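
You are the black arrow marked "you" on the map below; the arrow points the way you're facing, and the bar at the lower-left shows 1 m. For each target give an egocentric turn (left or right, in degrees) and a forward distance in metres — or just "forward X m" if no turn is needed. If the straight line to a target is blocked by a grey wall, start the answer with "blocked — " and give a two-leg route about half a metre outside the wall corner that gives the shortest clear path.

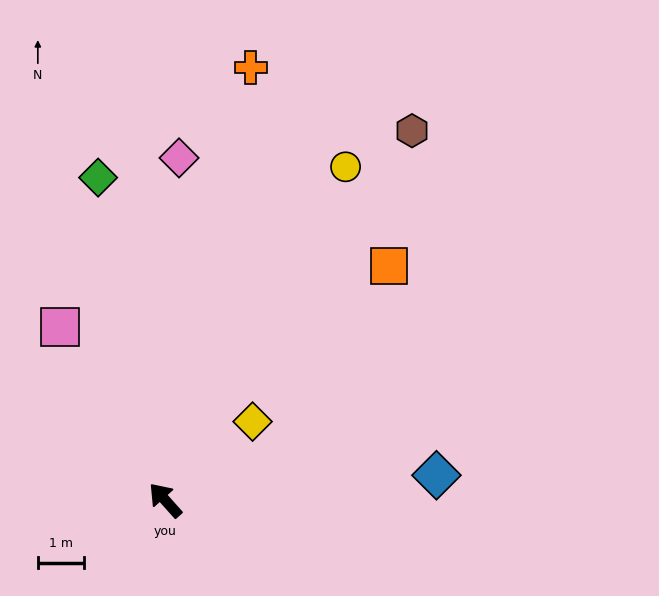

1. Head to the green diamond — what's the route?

turn right 30°, forward 7.1 m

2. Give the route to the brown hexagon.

turn right 76°, forward 9.6 m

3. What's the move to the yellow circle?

turn right 70°, forward 8.2 m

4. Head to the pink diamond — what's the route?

turn right 44°, forward 7.4 m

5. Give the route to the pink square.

turn right 10°, forward 4.4 m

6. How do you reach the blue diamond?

turn right 127°, forward 5.9 m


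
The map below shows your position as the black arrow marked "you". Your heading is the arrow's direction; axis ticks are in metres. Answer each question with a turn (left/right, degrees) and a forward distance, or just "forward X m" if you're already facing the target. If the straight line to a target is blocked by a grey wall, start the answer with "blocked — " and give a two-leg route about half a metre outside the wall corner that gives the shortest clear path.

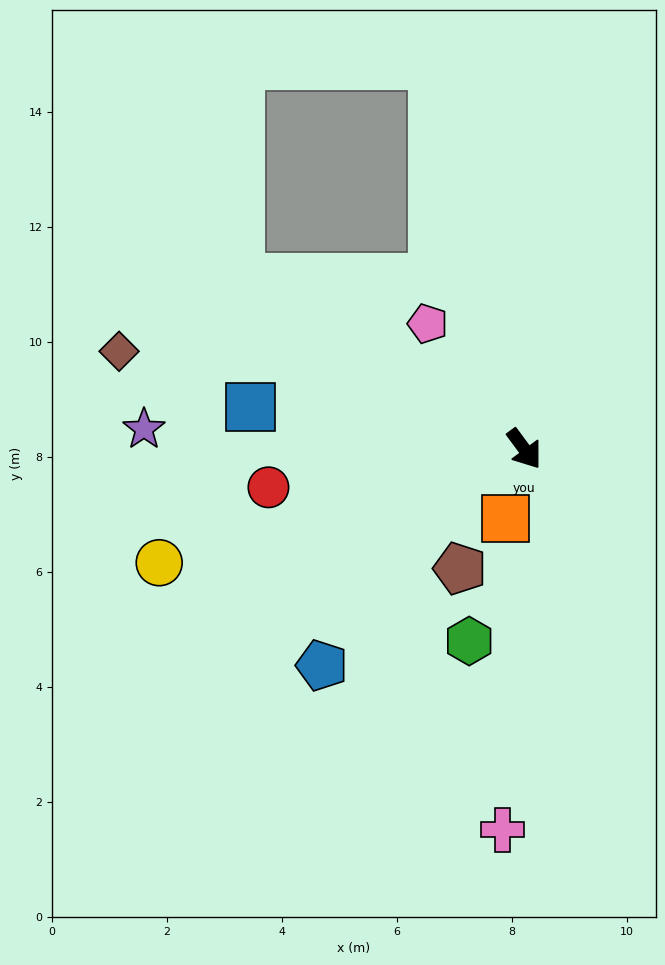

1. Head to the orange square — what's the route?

turn right 51°, forward 1.2 m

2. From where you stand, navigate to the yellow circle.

turn right 109°, forward 6.7 m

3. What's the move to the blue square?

turn right 135°, forward 4.8 m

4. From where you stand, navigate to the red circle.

turn right 118°, forward 4.5 m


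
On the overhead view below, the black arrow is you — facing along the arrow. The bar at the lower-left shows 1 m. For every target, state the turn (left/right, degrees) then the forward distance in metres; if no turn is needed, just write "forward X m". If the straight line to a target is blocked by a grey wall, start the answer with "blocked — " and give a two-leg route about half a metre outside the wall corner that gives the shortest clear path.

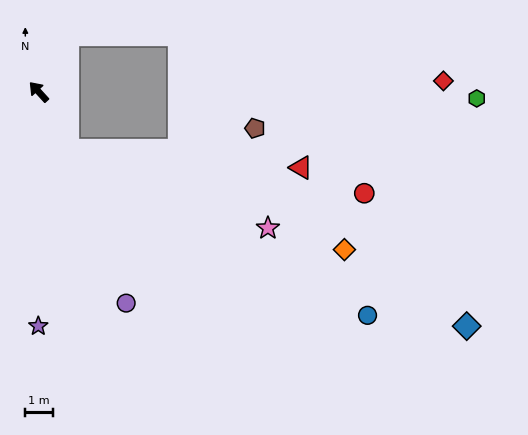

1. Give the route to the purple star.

turn left 137°, forward 8.6 m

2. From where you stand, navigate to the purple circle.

turn left 160°, forward 8.4 m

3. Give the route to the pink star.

blocked — turn left 164°, forward 2.4 m, then turn left 42°, forward 7.9 m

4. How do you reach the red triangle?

blocked — turn left 164°, forward 2.4 m, then turn left 59°, forward 8.6 m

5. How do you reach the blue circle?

blocked — turn left 164°, forward 2.4 m, then turn left 35°, forward 12.6 m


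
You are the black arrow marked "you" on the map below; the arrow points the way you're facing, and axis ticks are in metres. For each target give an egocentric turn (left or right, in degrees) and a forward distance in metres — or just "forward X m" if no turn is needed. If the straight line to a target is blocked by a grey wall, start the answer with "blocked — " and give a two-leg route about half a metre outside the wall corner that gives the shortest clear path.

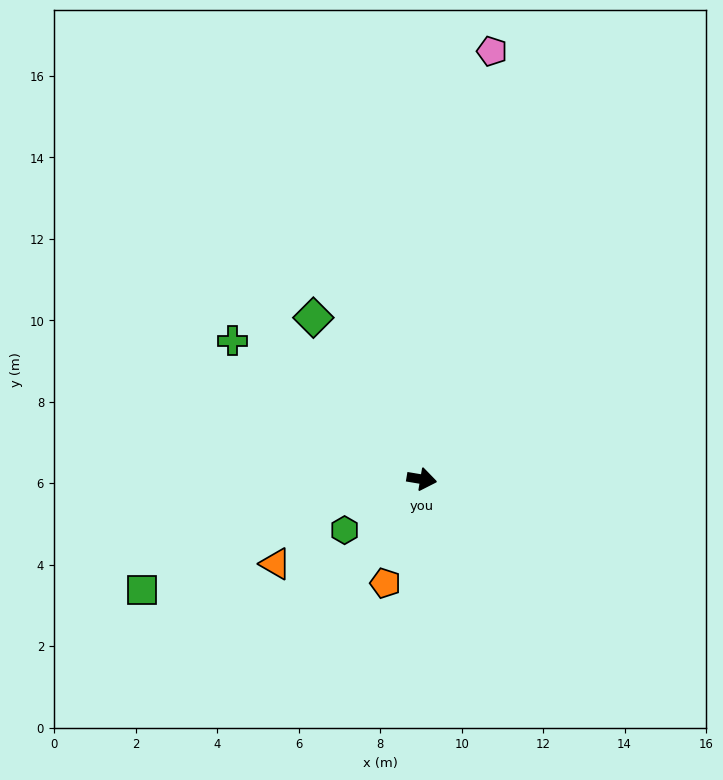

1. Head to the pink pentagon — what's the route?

turn left 90°, forward 10.6 m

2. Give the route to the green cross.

turn left 153°, forward 5.8 m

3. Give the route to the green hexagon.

turn right 137°, forward 2.3 m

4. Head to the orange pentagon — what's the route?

turn right 100°, forward 2.7 m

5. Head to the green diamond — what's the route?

turn left 133°, forward 4.8 m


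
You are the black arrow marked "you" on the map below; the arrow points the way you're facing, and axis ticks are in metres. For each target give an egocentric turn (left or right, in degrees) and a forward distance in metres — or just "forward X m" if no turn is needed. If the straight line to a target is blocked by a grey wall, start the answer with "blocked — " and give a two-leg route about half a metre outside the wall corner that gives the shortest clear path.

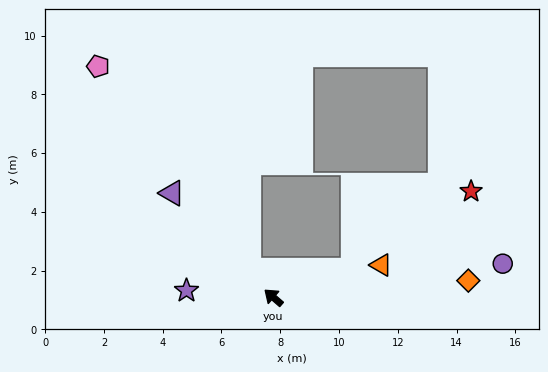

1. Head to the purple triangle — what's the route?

turn right 5°, forward 4.9 m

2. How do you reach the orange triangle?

turn right 122°, forward 3.8 m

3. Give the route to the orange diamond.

turn right 134°, forward 6.7 m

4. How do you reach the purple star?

turn left 36°, forward 3.0 m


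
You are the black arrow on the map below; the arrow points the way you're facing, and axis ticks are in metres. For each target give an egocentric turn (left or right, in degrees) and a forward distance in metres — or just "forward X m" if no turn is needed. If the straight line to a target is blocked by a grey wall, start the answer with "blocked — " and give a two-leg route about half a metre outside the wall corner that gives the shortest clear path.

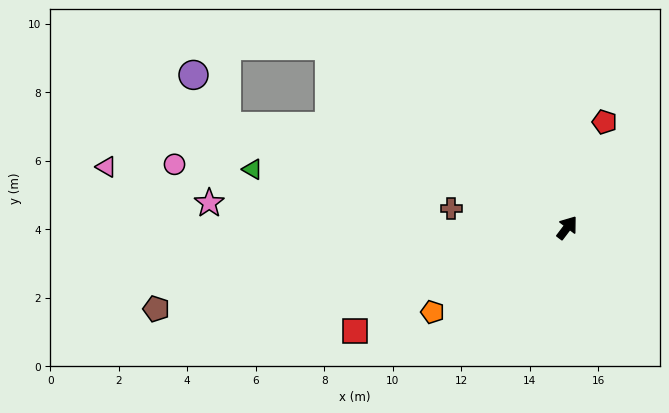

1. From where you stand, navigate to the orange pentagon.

turn left 159°, forward 4.6 m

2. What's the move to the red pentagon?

turn left 18°, forward 3.3 m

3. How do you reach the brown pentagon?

turn left 138°, forward 12.2 m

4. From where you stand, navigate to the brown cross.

turn left 118°, forward 3.4 m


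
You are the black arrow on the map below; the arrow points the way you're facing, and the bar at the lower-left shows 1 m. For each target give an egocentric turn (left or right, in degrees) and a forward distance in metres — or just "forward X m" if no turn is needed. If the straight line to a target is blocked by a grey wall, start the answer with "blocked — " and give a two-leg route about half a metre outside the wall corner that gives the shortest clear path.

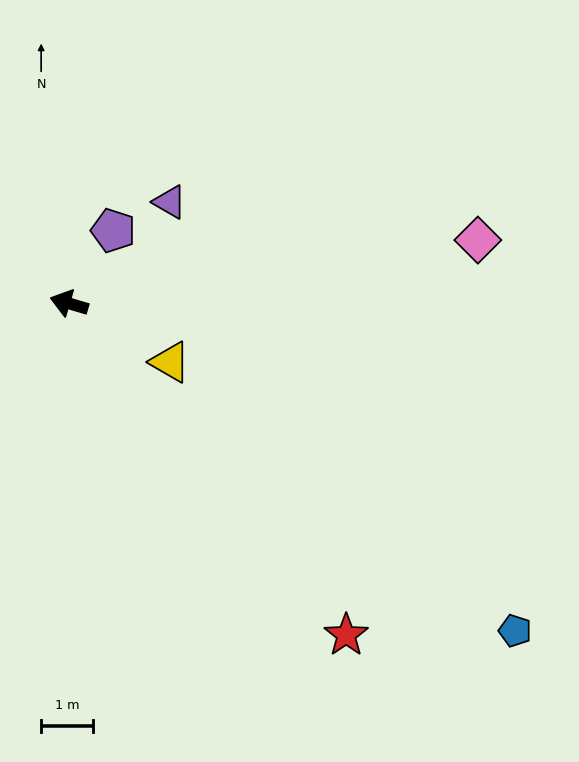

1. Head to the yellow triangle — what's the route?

turn left 166°, forward 2.3 m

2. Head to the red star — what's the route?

turn left 146°, forward 8.4 m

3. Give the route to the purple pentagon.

turn right 105°, forward 1.7 m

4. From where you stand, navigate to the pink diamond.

turn right 155°, forward 8.0 m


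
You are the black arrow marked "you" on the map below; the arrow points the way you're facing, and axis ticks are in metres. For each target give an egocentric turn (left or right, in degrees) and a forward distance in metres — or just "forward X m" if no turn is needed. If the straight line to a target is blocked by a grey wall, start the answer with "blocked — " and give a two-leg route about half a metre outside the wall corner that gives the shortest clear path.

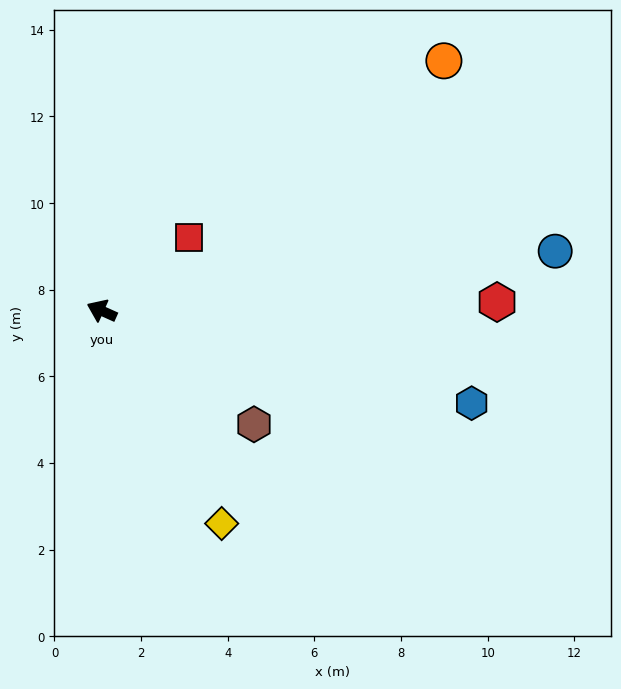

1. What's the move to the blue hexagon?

turn right 170°, forward 8.8 m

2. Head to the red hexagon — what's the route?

turn right 155°, forward 9.1 m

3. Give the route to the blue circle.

turn right 148°, forward 10.6 m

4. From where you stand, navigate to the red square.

turn right 116°, forward 2.6 m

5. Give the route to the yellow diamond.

turn left 144°, forward 5.6 m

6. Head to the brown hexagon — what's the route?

turn left 167°, forward 4.4 m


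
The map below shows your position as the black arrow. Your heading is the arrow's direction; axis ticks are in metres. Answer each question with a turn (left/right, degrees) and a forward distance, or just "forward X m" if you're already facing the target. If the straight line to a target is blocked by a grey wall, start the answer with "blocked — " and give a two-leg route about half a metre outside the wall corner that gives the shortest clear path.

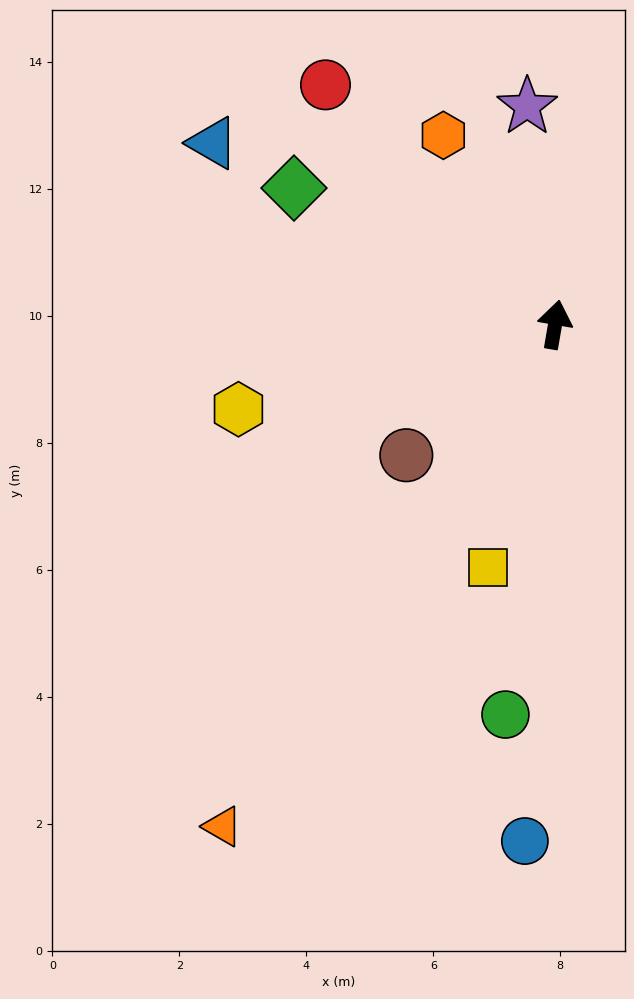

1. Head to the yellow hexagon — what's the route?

turn left 115°, forward 5.2 m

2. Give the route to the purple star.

turn left 17°, forward 3.5 m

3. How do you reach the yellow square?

turn left 174°, forward 4.0 m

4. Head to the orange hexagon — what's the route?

turn left 40°, forward 3.5 m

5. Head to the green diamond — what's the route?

turn left 72°, forward 4.6 m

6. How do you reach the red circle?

turn left 53°, forward 5.2 m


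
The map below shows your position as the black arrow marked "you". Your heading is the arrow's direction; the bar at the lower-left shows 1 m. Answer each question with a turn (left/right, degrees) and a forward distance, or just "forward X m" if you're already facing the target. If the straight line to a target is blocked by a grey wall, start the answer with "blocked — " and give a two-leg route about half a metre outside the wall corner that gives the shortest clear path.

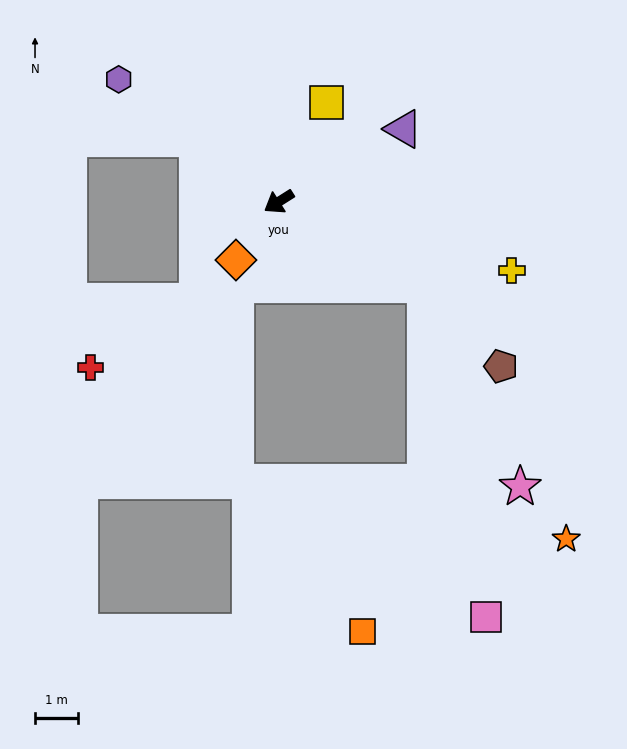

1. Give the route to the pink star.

blocked — turn left 118°, forward 4.0 m, then turn right 35°, forward 5.2 m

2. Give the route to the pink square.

blocked — turn left 118°, forward 4.0 m, then turn right 50°, forward 7.9 m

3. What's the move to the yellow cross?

turn left 131°, forward 5.7 m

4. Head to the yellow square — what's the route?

turn right 148°, forward 2.6 m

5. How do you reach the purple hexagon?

turn right 70°, forward 4.7 m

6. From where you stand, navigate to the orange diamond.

turn left 21°, forward 1.7 m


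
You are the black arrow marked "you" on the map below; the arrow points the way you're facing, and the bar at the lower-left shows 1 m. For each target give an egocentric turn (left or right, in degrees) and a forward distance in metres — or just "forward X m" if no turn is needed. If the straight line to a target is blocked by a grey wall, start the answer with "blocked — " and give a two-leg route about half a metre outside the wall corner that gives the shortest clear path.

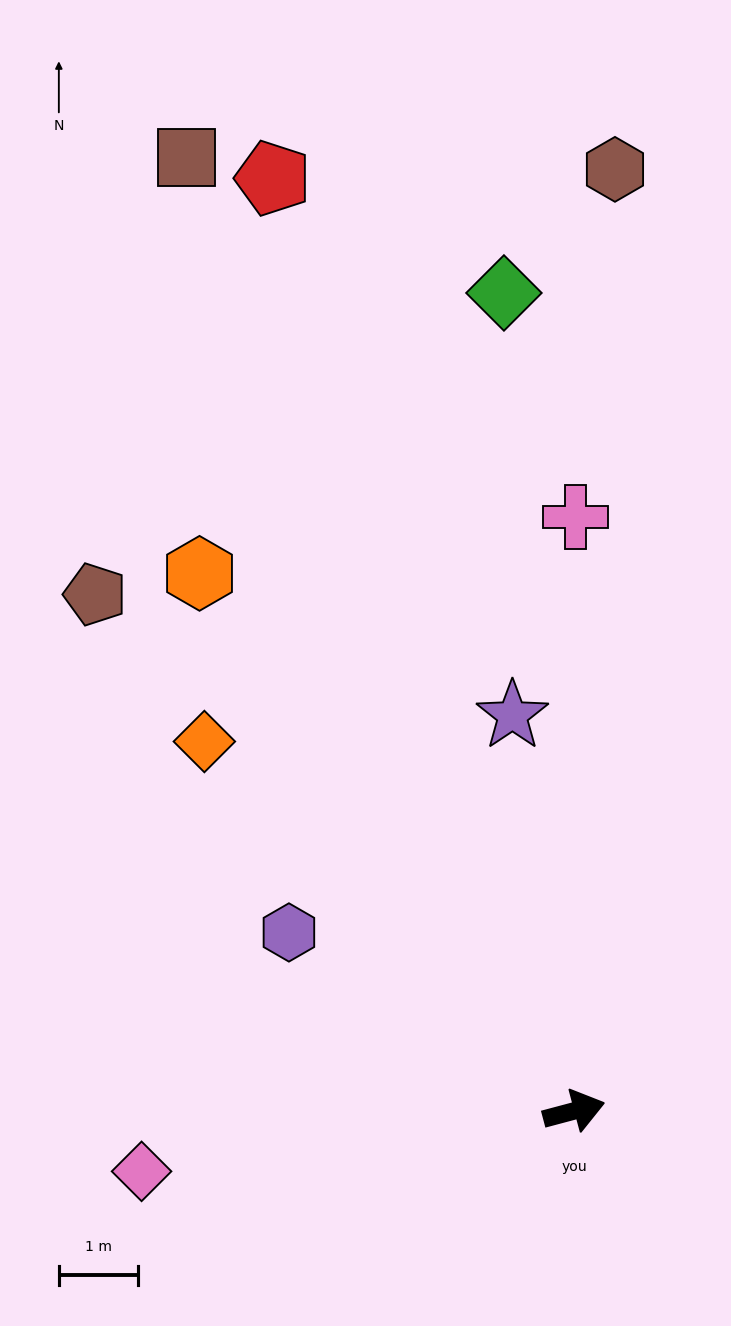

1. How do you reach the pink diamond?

turn left 173°, forward 5.5 m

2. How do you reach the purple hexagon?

turn left 133°, forward 4.2 m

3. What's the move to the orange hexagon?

turn left 110°, forward 8.3 m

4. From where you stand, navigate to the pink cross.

turn left 75°, forward 7.5 m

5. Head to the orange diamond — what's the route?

turn left 120°, forward 6.6 m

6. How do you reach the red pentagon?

turn left 93°, forward 12.3 m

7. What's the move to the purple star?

turn left 84°, forward 5.0 m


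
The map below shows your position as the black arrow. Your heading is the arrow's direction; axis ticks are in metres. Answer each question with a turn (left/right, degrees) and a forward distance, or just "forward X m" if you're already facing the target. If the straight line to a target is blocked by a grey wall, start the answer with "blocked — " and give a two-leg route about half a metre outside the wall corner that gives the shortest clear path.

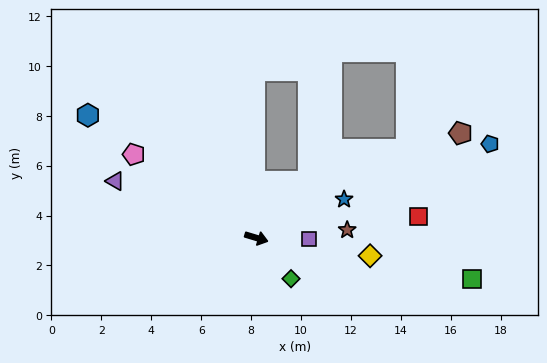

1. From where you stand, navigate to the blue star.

turn left 40°, forward 3.8 m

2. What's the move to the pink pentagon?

turn left 162°, forward 5.9 m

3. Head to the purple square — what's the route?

turn left 16°, forward 2.1 m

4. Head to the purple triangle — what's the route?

turn left 175°, forward 6.1 m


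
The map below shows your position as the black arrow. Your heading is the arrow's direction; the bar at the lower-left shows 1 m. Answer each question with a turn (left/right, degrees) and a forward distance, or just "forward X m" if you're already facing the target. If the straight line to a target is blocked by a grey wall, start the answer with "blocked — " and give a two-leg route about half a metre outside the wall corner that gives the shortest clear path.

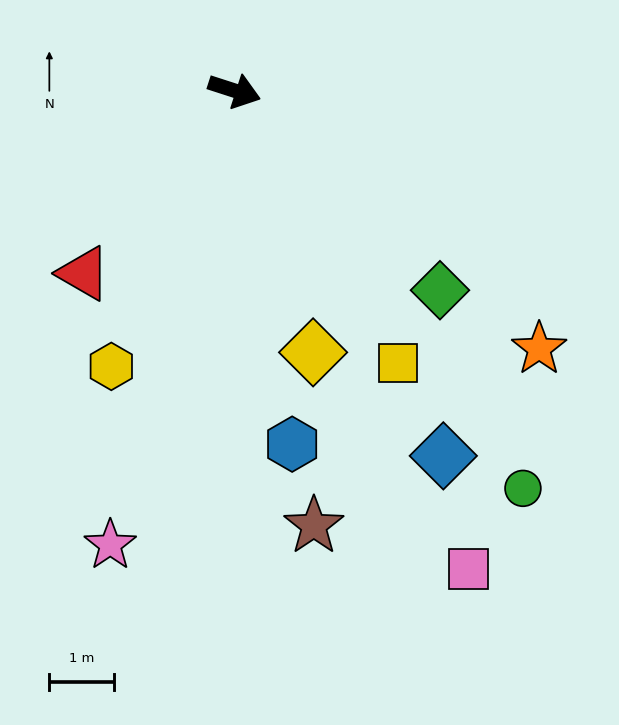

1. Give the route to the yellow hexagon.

turn right 96°, forward 4.7 m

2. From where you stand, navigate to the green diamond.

turn right 26°, forward 4.4 m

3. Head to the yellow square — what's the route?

turn right 41°, forward 4.9 m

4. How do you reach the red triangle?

turn right 112°, forward 3.7 m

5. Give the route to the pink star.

turn right 87°, forward 7.3 m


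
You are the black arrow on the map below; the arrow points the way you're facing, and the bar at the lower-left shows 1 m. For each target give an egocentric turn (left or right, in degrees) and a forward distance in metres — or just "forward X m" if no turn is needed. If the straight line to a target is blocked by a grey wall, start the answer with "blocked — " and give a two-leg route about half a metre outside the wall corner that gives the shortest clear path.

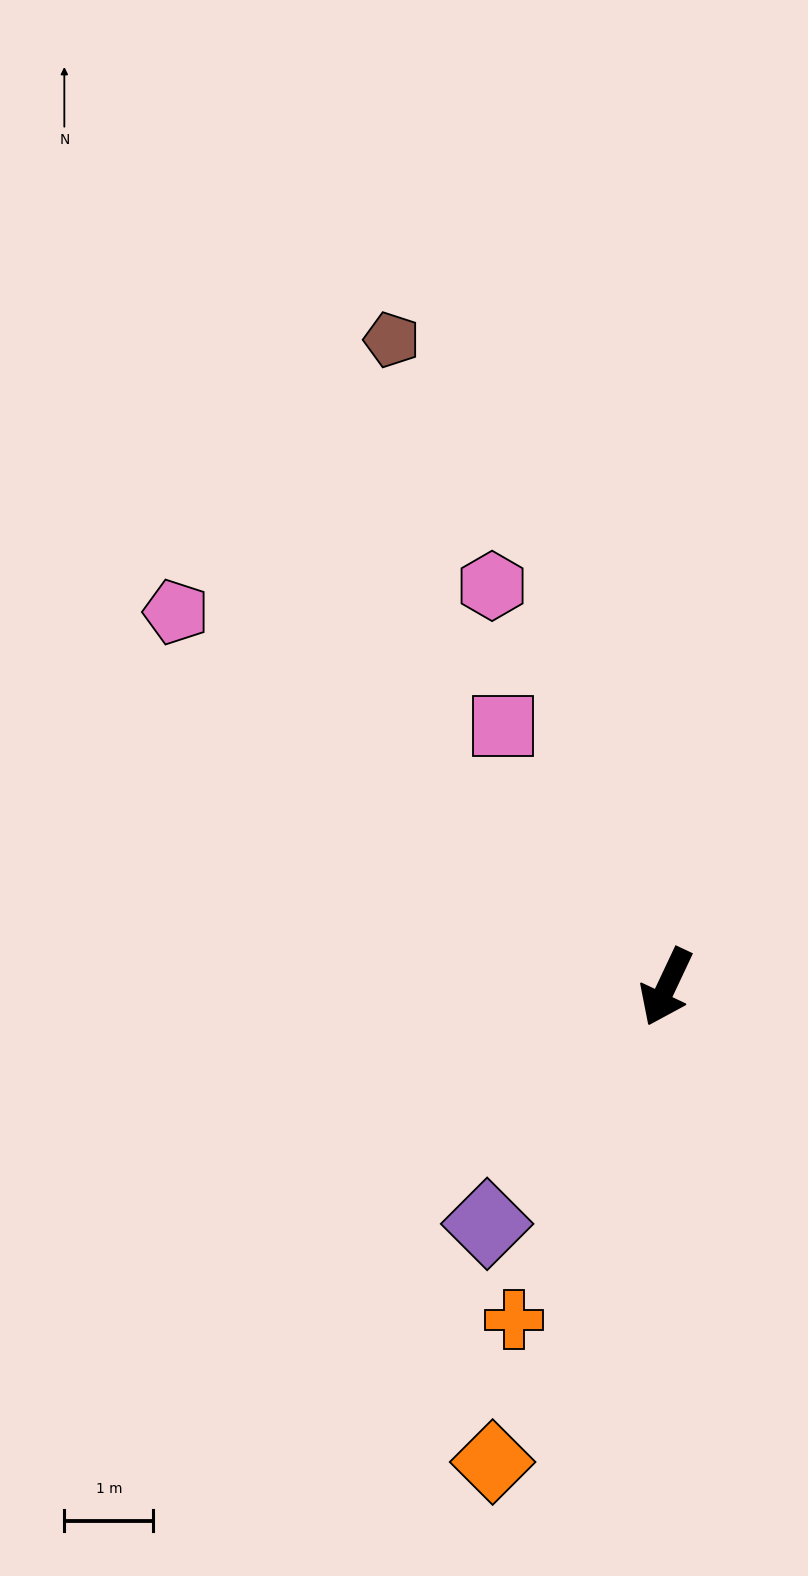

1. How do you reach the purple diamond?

turn right 12°, forward 3.3 m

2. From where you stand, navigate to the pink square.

turn right 123°, forward 3.5 m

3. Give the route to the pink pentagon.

turn right 102°, forward 6.9 m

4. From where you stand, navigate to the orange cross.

forward 4.1 m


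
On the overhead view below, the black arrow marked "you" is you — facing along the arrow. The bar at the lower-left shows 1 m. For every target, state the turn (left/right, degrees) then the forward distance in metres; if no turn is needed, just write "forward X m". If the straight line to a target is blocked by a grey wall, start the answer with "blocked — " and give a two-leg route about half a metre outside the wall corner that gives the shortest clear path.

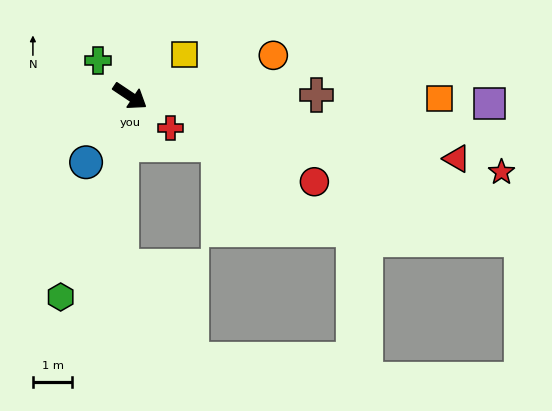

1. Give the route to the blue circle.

turn right 90°, forward 2.0 m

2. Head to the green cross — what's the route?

turn left 166°, forward 1.2 m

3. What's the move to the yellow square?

turn left 71°, forward 1.7 m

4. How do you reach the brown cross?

turn left 34°, forward 4.7 m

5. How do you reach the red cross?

turn right 4°, forward 1.3 m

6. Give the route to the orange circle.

turn left 50°, forward 3.8 m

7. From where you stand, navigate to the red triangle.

turn left 23°, forward 8.4 m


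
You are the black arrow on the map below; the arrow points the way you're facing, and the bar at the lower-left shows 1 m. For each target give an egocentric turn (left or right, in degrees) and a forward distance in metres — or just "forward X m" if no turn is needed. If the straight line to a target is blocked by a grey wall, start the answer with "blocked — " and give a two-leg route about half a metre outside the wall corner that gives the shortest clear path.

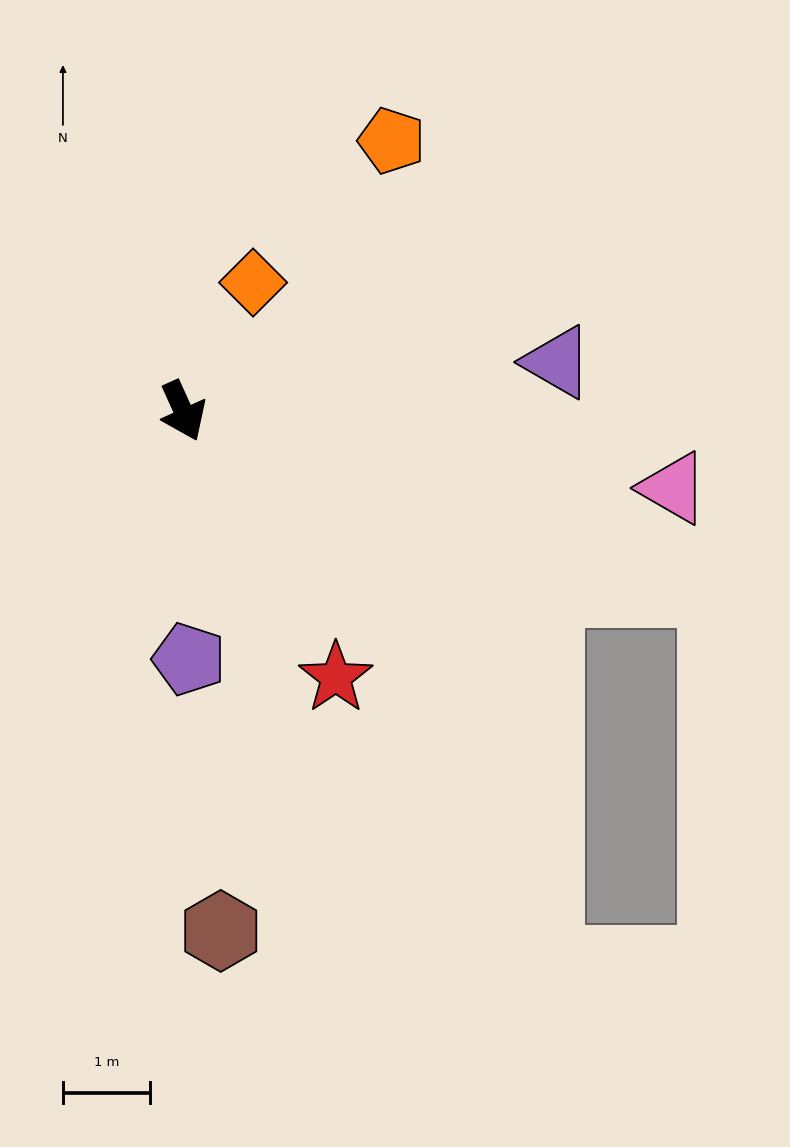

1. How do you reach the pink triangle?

turn left 57°, forward 5.7 m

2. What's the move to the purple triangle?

turn left 73°, forward 4.3 m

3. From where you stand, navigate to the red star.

turn left 5°, forward 3.5 m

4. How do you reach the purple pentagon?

turn right 23°, forward 2.8 m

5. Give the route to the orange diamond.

turn left 127°, forward 1.7 m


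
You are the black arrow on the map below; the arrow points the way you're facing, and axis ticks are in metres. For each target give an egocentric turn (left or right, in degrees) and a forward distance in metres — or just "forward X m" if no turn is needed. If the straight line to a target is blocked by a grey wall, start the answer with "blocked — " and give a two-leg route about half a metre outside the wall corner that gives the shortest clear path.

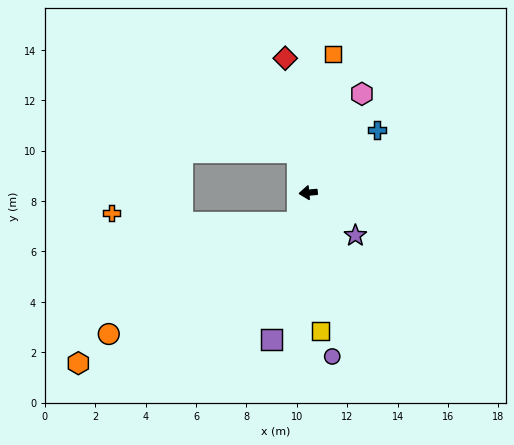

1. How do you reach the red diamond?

turn right 86°, forward 5.4 m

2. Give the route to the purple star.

turn left 133°, forward 2.5 m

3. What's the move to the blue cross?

turn right 143°, forward 3.7 m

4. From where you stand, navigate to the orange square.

turn right 105°, forward 5.6 m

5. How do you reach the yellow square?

turn left 90°, forward 5.5 m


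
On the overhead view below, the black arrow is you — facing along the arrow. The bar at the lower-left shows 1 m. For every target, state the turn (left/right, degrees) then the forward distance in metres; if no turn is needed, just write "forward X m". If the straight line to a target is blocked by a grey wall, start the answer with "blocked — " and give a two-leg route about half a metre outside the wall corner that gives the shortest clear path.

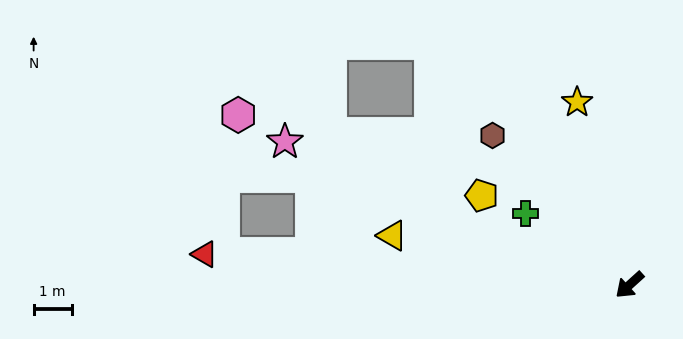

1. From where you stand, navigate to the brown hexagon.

turn right 90°, forward 5.4 m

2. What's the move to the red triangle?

turn right 46°, forward 11.2 m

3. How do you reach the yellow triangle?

turn right 54°, forward 6.4 m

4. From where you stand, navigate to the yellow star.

turn right 116°, forward 5.0 m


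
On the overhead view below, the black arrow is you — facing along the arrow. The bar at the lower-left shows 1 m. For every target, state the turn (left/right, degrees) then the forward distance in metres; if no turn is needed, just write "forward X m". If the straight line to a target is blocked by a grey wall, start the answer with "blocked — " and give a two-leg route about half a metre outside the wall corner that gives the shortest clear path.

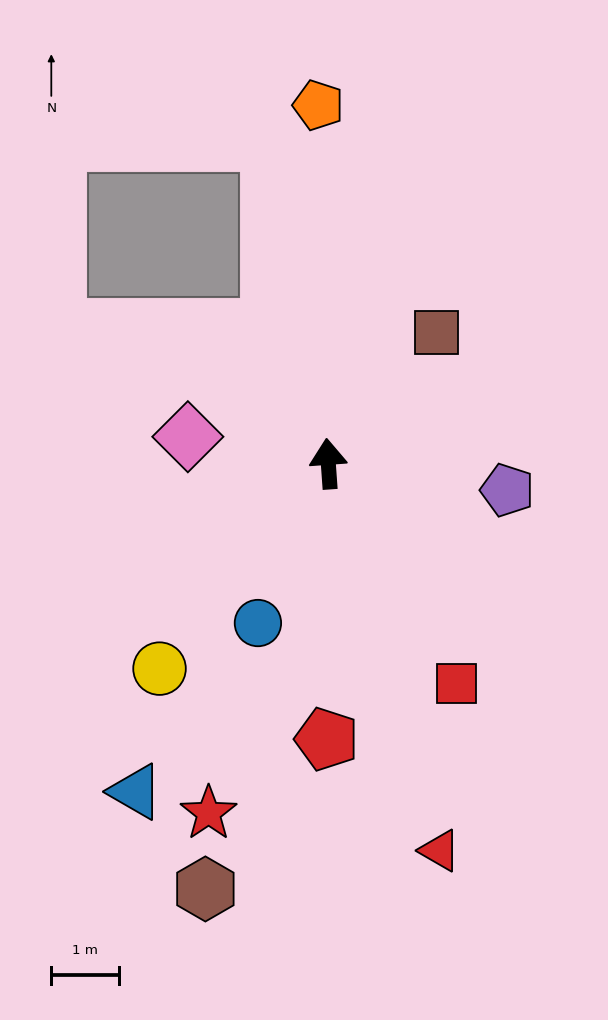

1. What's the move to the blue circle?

turn left 152°, forward 2.6 m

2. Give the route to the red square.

turn right 154°, forward 3.8 m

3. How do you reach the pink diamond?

turn left 75°, forward 2.1 m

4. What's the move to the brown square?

turn right 44°, forward 2.5 m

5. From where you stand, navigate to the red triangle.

turn right 168°, forward 6.0 m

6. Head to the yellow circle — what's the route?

turn left 136°, forward 3.9 m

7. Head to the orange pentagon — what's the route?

turn right 2°, forward 5.3 m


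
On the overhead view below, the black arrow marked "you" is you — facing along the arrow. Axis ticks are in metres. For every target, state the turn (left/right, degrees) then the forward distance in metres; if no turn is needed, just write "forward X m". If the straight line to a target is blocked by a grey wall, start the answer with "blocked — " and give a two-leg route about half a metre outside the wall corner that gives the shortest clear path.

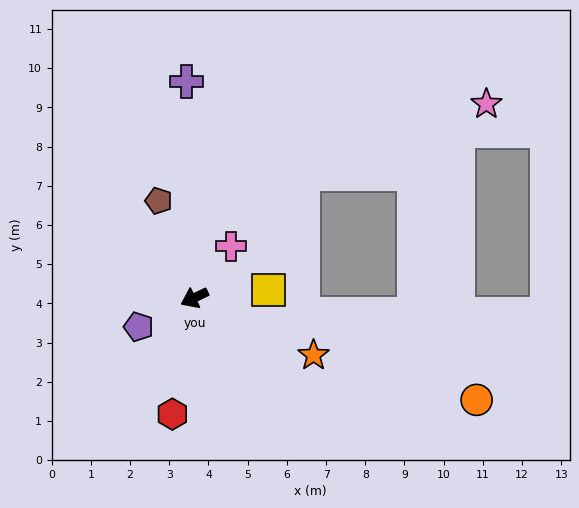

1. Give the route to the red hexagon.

turn left 54°, forward 3.0 m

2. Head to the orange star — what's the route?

turn left 129°, forward 3.4 m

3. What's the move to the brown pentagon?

turn right 95°, forward 2.6 m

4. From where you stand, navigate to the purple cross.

turn right 114°, forward 5.5 m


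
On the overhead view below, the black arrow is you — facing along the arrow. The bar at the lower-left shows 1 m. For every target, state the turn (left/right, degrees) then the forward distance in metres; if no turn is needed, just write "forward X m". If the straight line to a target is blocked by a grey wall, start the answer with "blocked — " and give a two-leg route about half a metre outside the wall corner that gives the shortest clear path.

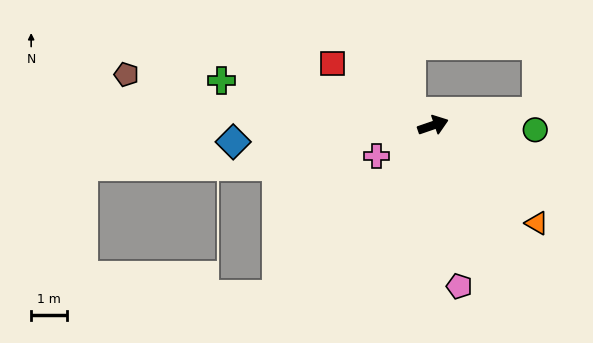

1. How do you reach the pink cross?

turn right 171°, forward 1.8 m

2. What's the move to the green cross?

turn left 149°, forward 6.1 m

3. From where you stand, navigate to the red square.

turn left 129°, forward 3.3 m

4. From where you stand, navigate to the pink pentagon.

turn right 100°, forward 4.6 m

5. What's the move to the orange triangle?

turn right 62°, forward 4.0 m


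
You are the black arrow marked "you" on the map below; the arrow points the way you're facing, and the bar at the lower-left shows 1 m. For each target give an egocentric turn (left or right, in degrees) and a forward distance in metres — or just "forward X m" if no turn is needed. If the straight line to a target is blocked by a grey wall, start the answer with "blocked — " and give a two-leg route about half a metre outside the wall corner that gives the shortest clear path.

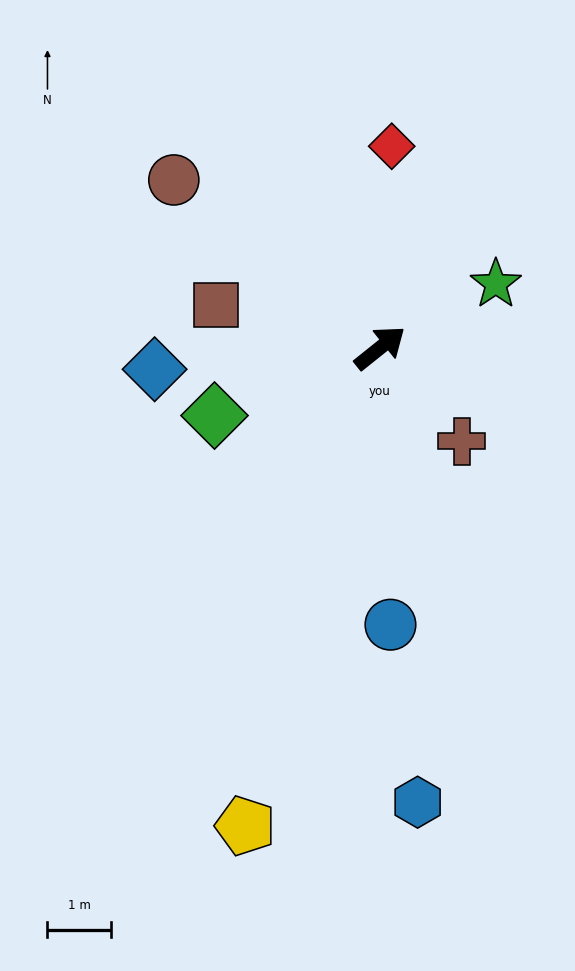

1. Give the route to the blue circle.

turn right 127°, forward 4.4 m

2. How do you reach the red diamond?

turn left 48°, forward 3.2 m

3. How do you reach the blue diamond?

turn left 147°, forward 3.6 m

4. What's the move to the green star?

turn right 10°, forward 2.1 m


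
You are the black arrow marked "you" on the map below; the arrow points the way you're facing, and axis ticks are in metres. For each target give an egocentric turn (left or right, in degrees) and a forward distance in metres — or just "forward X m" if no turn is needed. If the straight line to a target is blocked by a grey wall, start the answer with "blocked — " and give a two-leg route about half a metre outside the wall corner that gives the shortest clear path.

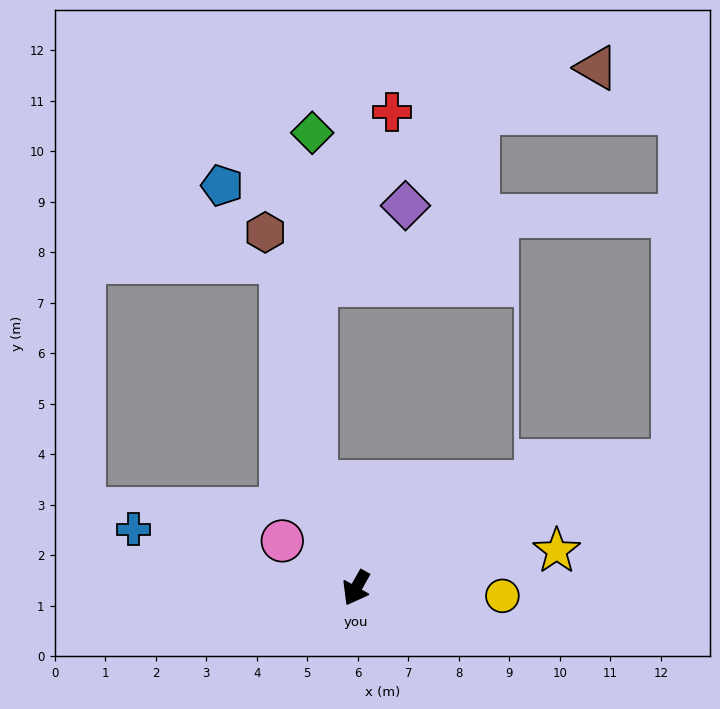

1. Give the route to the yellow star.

turn left 130°, forward 4.0 m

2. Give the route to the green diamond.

blocked — turn right 130°, forward 2.3 m, then turn right 20°, forward 6.9 m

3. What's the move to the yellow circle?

turn left 116°, forward 2.9 m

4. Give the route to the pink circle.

turn right 93°, forward 1.7 m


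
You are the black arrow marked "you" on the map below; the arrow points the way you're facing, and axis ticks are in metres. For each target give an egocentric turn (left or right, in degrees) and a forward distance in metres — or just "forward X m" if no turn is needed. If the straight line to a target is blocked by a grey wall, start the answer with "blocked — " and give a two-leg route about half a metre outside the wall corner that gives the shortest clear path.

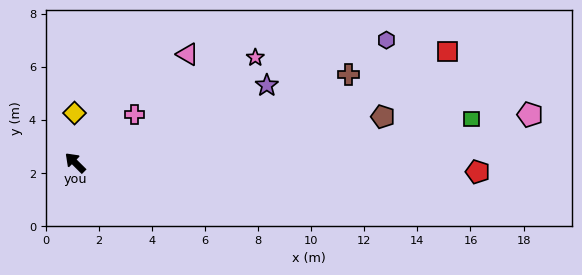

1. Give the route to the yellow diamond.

turn right 45°, forward 1.9 m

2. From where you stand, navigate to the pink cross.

turn right 96°, forward 2.9 m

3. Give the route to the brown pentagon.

turn right 127°, forward 11.7 m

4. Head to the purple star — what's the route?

turn right 113°, forward 7.8 m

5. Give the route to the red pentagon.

turn right 137°, forward 15.2 m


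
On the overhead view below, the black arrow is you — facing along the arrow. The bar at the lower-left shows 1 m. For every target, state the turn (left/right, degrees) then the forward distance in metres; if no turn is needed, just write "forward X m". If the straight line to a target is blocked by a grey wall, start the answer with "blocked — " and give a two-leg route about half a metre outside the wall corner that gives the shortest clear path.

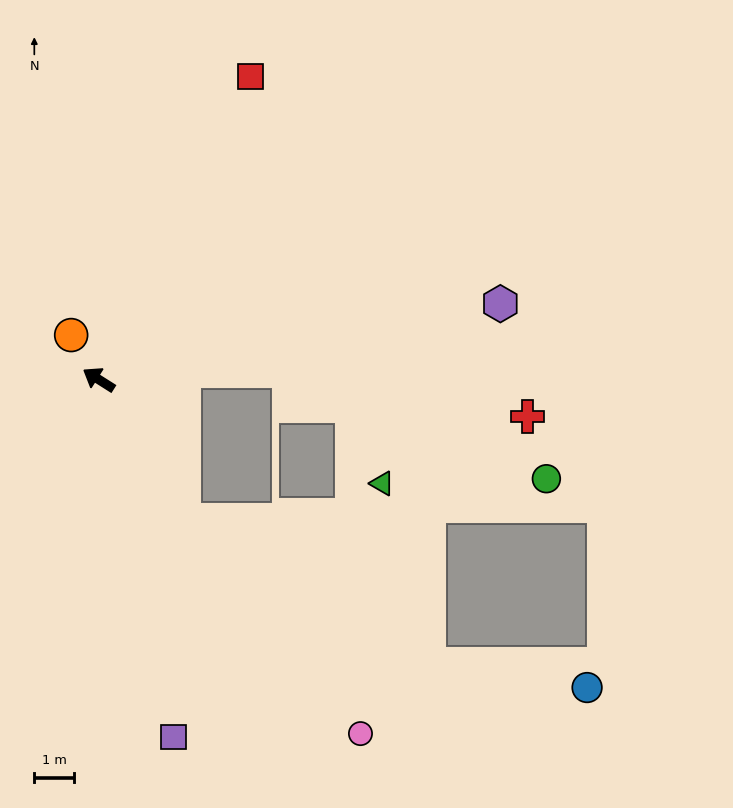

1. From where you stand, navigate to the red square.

turn right 84°, forward 8.5 m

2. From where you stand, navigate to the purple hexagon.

turn right 137°, forward 10.2 m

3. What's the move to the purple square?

turn left 134°, forward 9.1 m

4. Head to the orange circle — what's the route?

turn right 26°, forward 1.3 m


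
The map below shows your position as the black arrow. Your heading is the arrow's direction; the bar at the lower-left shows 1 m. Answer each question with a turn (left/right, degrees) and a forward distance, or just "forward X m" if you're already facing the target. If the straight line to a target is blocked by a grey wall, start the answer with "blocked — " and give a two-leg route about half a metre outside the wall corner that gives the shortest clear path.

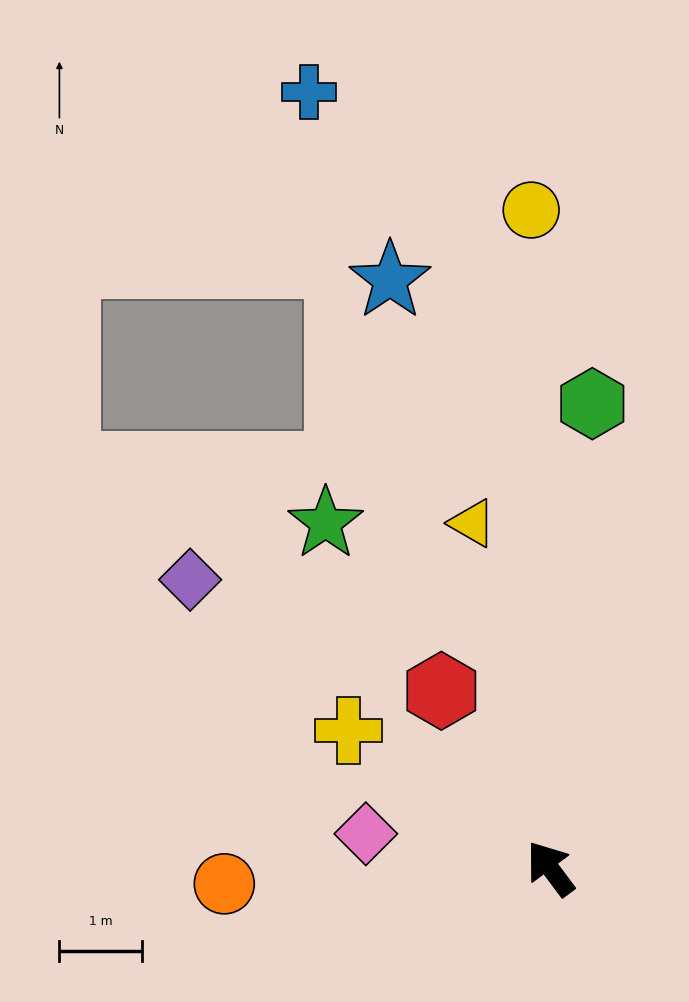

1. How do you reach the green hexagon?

turn right 42°, forward 5.6 m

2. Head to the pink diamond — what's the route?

turn left 43°, forward 2.3 m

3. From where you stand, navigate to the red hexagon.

turn right 5°, forward 2.5 m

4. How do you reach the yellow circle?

turn right 35°, forward 8.0 m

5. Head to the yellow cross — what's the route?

turn left 19°, forward 3.0 m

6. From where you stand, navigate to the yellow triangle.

turn right 24°, forward 4.3 m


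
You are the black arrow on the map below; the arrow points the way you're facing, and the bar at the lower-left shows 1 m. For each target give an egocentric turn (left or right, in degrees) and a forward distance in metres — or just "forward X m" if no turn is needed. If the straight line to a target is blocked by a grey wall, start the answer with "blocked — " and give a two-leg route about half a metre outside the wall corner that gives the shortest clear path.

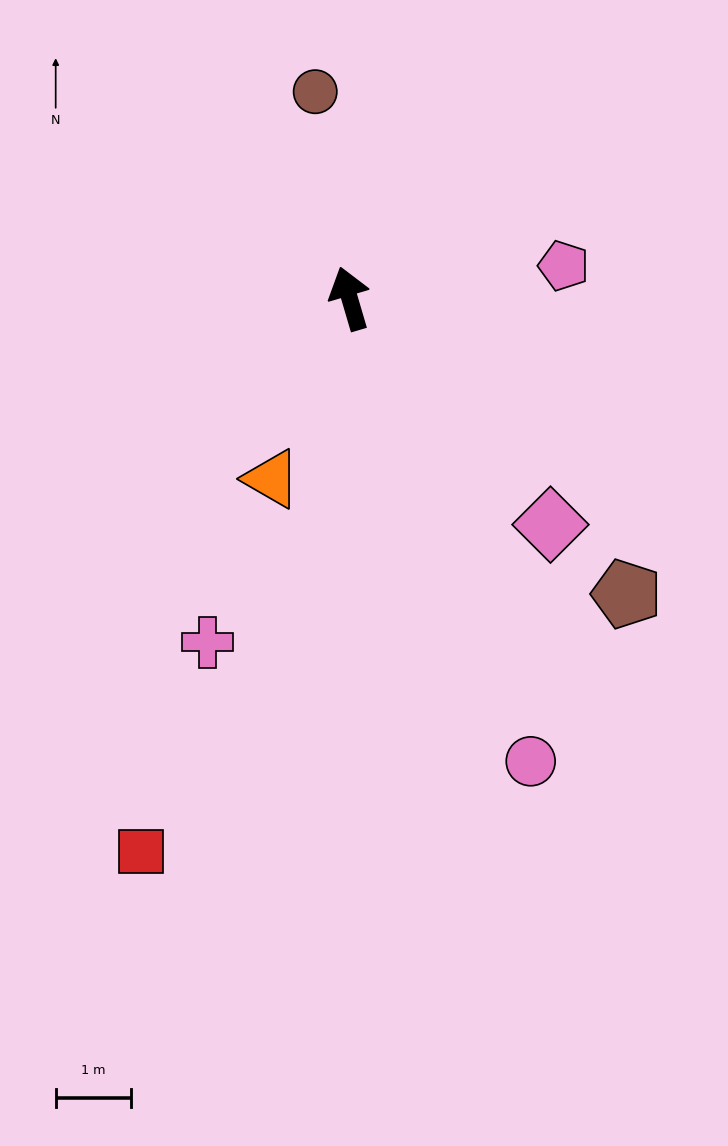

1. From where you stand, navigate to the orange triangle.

turn left 140°, forward 2.6 m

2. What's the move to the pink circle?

turn right 175°, forward 6.6 m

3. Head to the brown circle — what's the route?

turn right 7°, forward 2.8 m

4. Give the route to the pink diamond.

turn right 155°, forward 4.0 m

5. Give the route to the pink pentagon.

turn right 98°, forward 2.9 m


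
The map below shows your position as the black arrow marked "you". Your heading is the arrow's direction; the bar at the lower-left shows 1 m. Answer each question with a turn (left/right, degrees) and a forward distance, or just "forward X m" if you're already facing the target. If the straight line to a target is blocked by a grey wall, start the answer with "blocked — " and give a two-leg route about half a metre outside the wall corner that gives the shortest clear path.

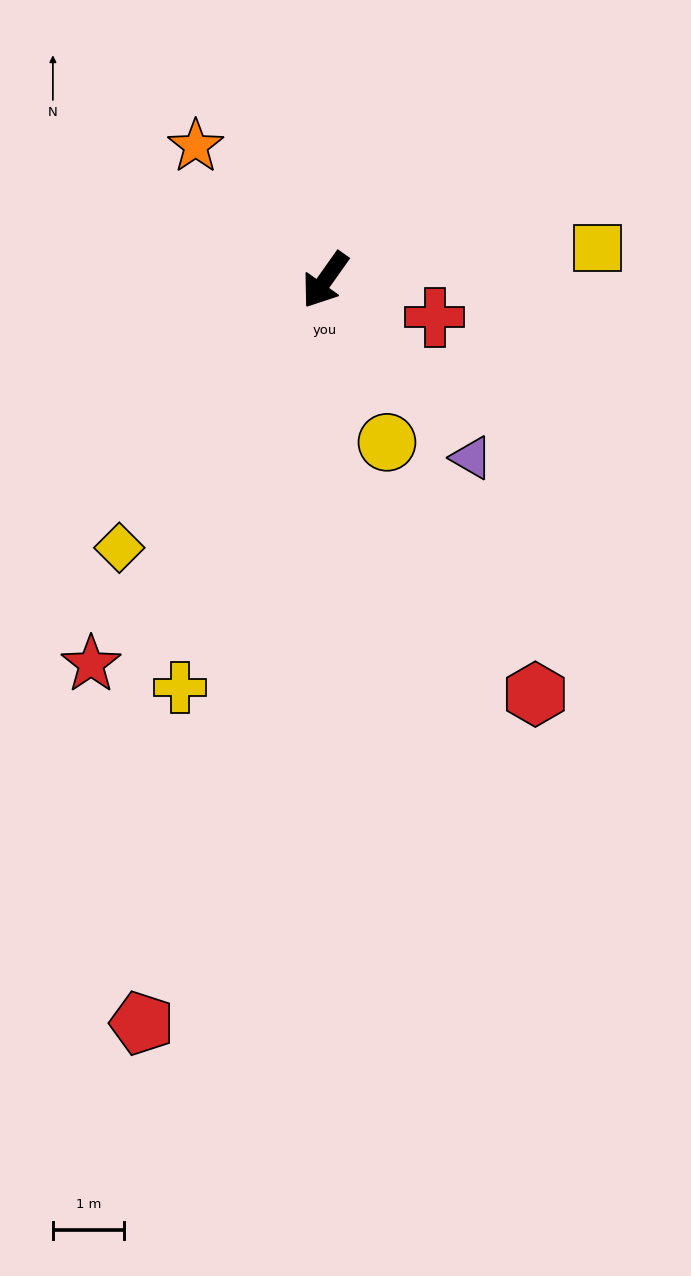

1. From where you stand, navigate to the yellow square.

turn left 132°, forward 3.9 m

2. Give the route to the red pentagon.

turn left 21°, forward 10.8 m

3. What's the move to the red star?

turn left 4°, forward 6.4 m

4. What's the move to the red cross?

turn left 107°, forward 1.6 m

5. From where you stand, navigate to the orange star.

turn right 101°, forward 2.6 m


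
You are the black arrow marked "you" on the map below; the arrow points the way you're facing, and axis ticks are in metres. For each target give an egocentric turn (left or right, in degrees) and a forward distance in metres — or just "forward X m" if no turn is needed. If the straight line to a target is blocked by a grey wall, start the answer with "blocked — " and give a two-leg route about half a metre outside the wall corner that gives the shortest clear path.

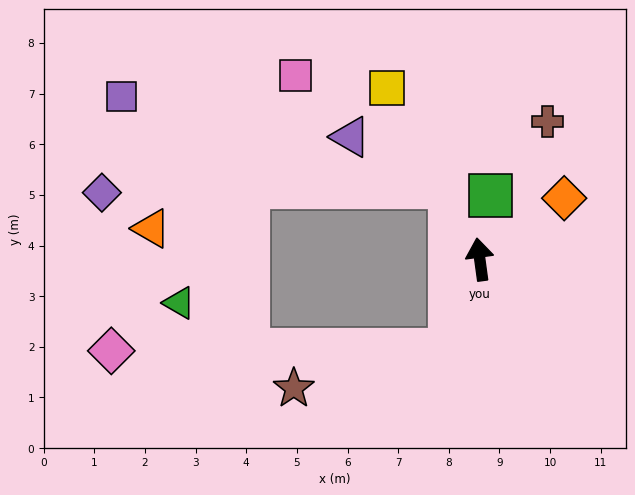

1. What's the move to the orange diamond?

turn right 62°, forward 2.1 m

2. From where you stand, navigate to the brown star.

blocked — turn left 154°, forward 1.9 m, then turn right 58°, forward 3.2 m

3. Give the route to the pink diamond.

blocked — turn left 154°, forward 1.9 m, then turn right 72°, forward 6.7 m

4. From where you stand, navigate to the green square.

turn right 17°, forward 1.3 m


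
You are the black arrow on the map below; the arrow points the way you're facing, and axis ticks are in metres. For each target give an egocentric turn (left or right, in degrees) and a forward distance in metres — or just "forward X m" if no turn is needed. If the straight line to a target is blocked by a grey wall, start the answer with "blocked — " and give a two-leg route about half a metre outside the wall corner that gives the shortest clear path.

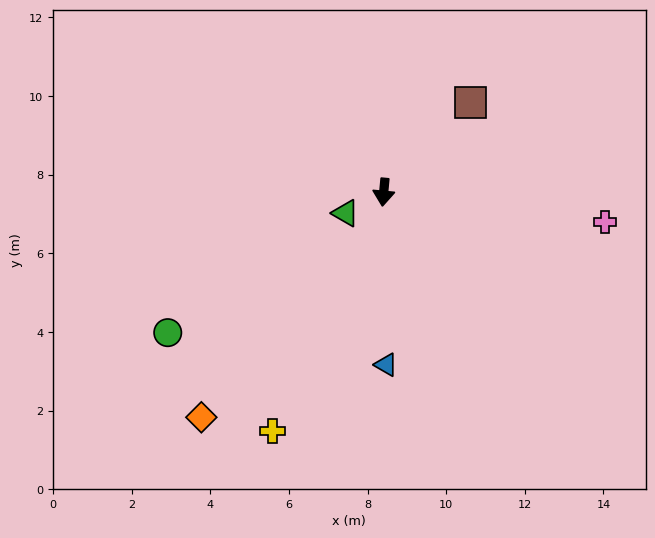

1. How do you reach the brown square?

turn left 141°, forward 3.2 m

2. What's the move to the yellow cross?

turn right 20°, forward 6.7 m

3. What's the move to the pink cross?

turn left 88°, forward 5.7 m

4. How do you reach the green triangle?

turn right 56°, forward 1.1 m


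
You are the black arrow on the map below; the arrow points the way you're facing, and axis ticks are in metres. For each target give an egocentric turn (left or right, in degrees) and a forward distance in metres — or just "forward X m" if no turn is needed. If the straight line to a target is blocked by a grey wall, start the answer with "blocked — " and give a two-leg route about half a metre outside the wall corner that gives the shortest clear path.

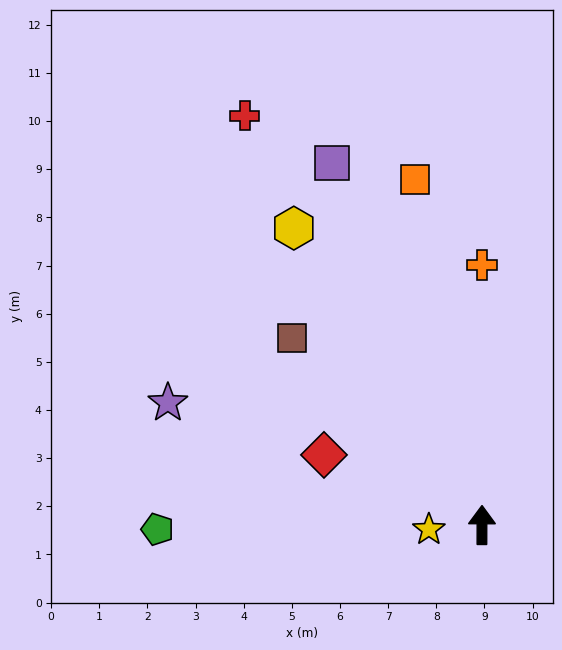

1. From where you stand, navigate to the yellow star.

turn left 95°, forward 1.1 m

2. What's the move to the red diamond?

turn left 66°, forward 3.6 m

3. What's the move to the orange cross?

forward 5.4 m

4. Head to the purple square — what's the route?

turn left 23°, forward 8.1 m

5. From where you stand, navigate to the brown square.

turn left 46°, forward 5.5 m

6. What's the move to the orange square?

turn left 11°, forward 7.3 m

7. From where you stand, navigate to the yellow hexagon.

turn left 33°, forward 7.3 m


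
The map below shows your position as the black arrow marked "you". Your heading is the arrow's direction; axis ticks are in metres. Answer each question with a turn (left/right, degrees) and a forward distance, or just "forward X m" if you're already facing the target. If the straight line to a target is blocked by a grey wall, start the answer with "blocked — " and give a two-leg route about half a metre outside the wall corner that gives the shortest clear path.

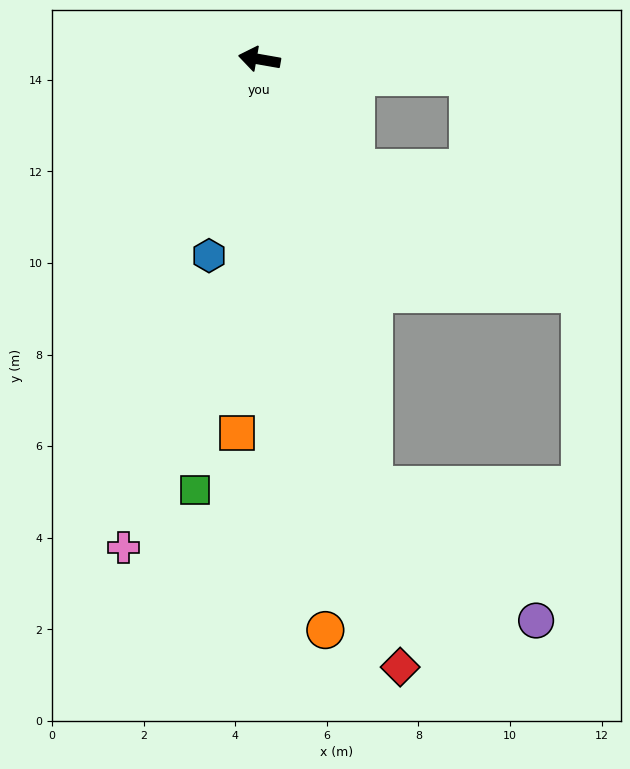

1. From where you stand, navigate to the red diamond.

turn left 113°, forward 13.6 m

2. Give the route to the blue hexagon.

turn left 86°, forward 4.4 m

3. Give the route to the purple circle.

blocked — turn left 115°, forward 9.6 m, then turn left 35°, forward 4.6 m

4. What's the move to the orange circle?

turn left 107°, forward 12.5 m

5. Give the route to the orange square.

turn left 97°, forward 8.2 m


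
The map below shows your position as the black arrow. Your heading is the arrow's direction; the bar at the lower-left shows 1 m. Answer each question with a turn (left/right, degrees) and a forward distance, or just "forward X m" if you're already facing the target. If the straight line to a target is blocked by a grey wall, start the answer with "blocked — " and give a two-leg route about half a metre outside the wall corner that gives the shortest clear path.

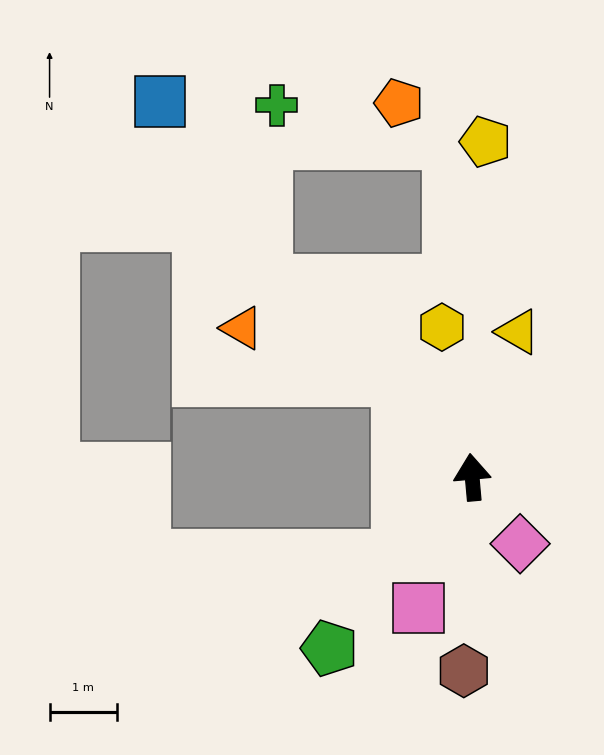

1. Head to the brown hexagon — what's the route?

turn left 172°, forward 2.9 m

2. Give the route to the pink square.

turn left 153°, forward 2.1 m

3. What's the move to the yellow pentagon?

turn right 7°, forward 5.0 m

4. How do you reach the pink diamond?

turn right 149°, forward 1.2 m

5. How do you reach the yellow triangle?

turn right 23°, forward 2.3 m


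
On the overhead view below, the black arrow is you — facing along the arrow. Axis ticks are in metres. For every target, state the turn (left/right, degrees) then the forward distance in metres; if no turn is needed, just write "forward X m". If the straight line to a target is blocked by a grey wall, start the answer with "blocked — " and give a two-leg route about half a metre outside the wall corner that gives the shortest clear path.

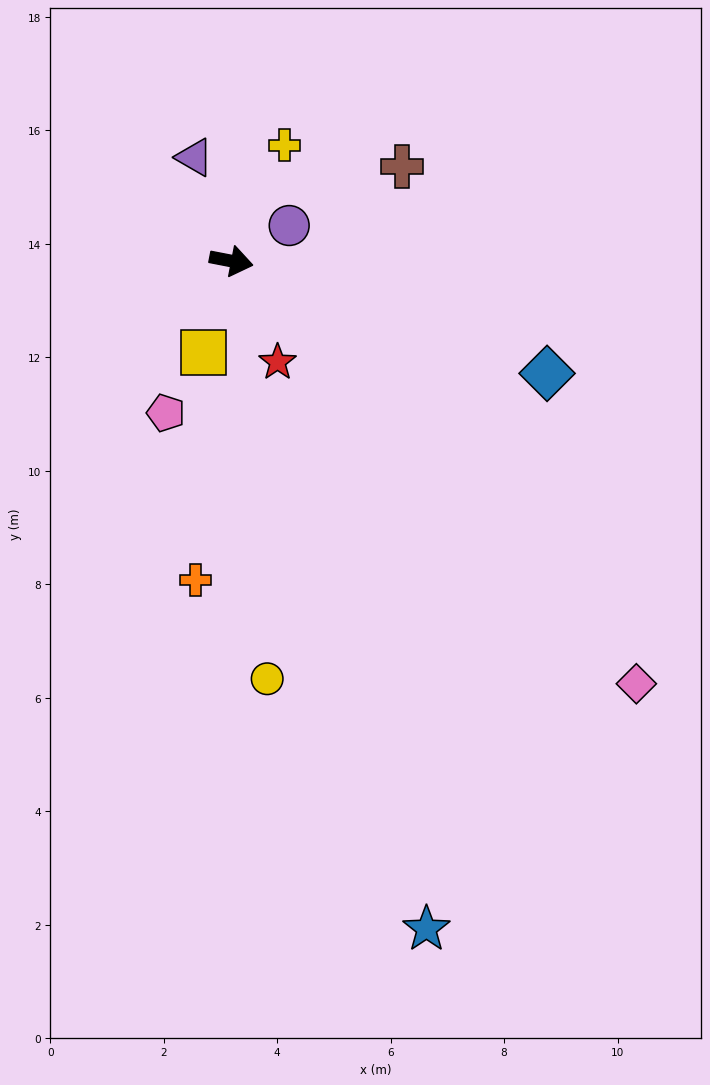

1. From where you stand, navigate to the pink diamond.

turn right 35°, forward 10.3 m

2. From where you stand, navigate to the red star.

turn right 54°, forward 2.0 m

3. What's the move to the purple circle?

turn left 42°, forward 1.2 m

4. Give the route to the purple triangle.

turn left 121°, forward 1.9 m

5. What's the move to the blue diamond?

turn right 9°, forward 5.9 m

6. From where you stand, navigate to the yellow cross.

turn left 76°, forward 2.2 m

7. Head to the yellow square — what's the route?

turn right 96°, forward 1.7 m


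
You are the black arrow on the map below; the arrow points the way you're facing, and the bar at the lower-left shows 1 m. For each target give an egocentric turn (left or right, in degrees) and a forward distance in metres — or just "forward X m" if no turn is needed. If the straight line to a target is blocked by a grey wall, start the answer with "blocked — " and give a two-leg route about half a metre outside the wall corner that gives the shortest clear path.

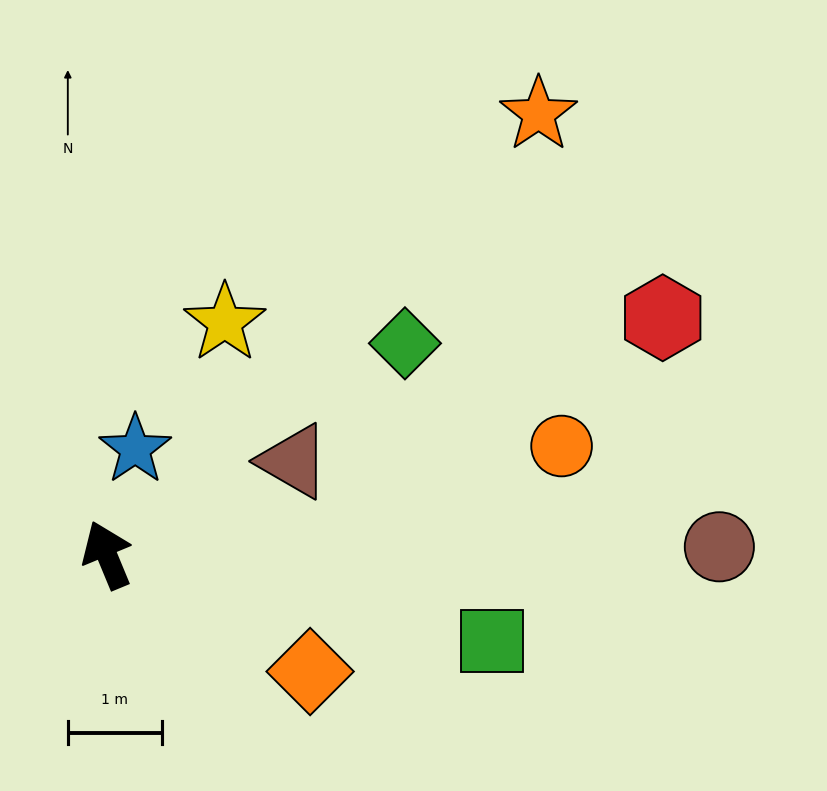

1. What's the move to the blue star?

turn right 38°, forward 1.2 m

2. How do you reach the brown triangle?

turn right 86°, forward 2.2 m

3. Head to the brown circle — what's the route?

turn right 112°, forward 6.5 m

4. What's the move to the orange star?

turn right 67°, forward 6.5 m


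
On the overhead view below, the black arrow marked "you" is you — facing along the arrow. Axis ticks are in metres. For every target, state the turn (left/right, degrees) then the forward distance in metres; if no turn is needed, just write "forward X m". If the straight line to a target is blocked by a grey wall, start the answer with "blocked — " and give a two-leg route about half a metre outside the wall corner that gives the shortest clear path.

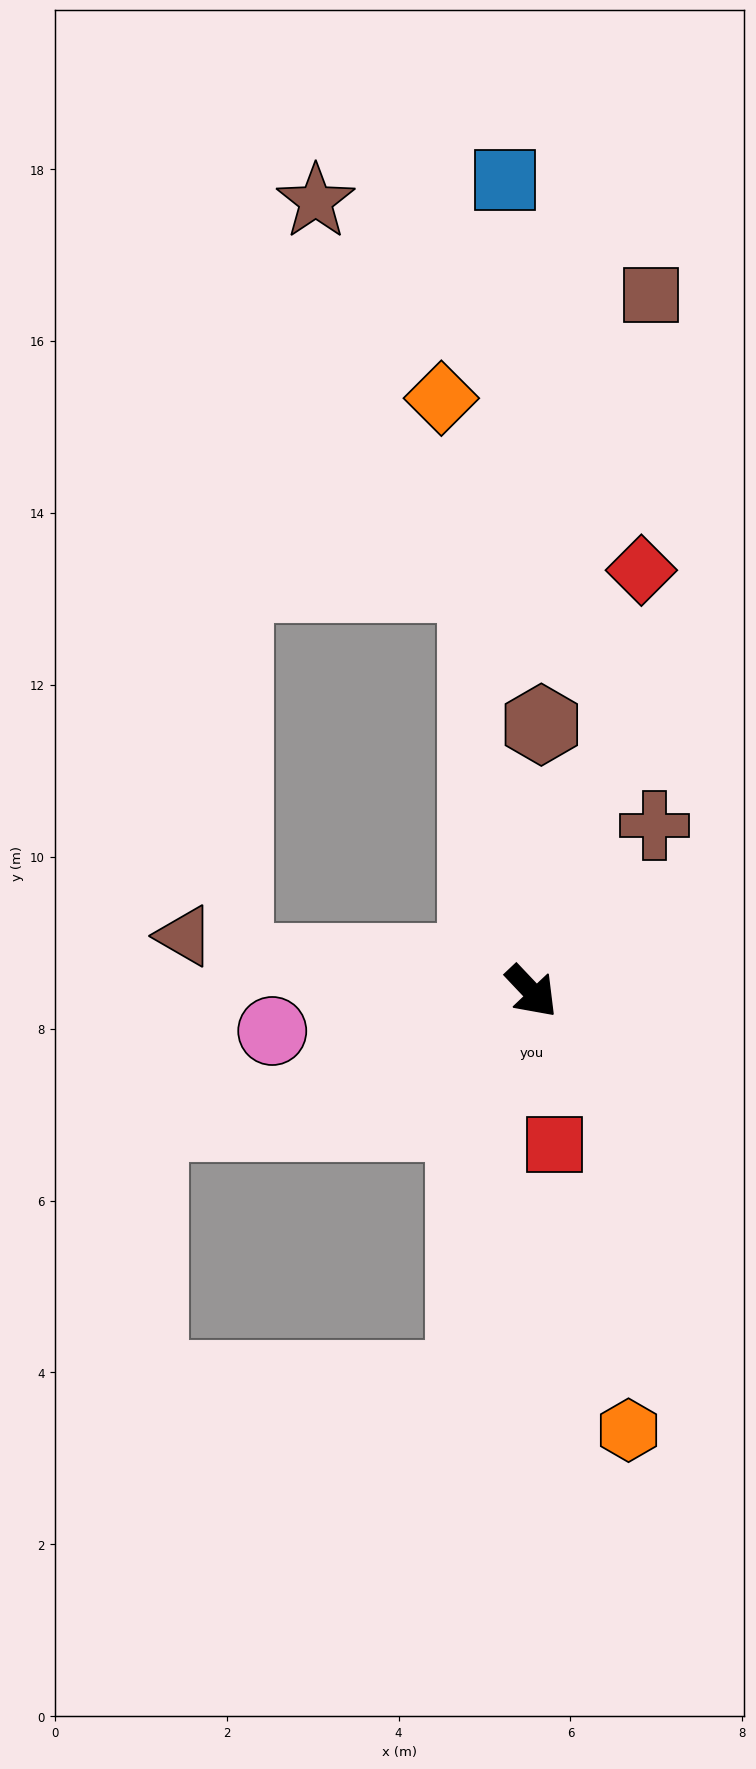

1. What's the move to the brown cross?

turn left 100°, forward 2.4 m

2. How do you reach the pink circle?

turn right 125°, forward 3.1 m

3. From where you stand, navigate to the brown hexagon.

turn left 134°, forward 3.1 m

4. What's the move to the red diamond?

turn left 122°, forward 5.1 m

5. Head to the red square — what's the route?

turn right 35°, forward 1.8 m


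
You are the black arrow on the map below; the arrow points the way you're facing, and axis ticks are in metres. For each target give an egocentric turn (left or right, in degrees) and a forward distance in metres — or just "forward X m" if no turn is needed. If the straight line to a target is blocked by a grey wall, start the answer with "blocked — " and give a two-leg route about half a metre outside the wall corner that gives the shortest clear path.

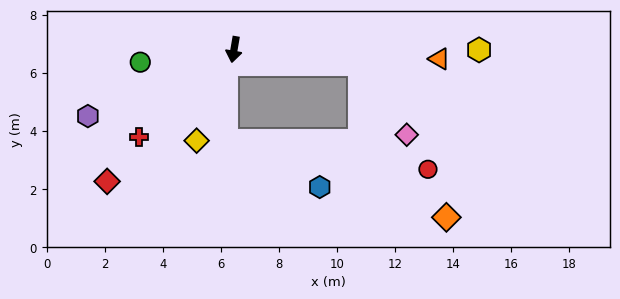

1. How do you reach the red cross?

turn right 38°, forward 4.5 m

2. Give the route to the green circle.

turn right 73°, forward 3.3 m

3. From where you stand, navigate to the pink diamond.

blocked — turn left 93°, forward 4.4 m, then turn right 50°, forward 2.9 m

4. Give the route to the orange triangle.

turn left 97°, forward 7.1 m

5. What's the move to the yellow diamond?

turn right 13°, forward 3.4 m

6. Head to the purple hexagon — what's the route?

turn right 56°, forward 5.5 m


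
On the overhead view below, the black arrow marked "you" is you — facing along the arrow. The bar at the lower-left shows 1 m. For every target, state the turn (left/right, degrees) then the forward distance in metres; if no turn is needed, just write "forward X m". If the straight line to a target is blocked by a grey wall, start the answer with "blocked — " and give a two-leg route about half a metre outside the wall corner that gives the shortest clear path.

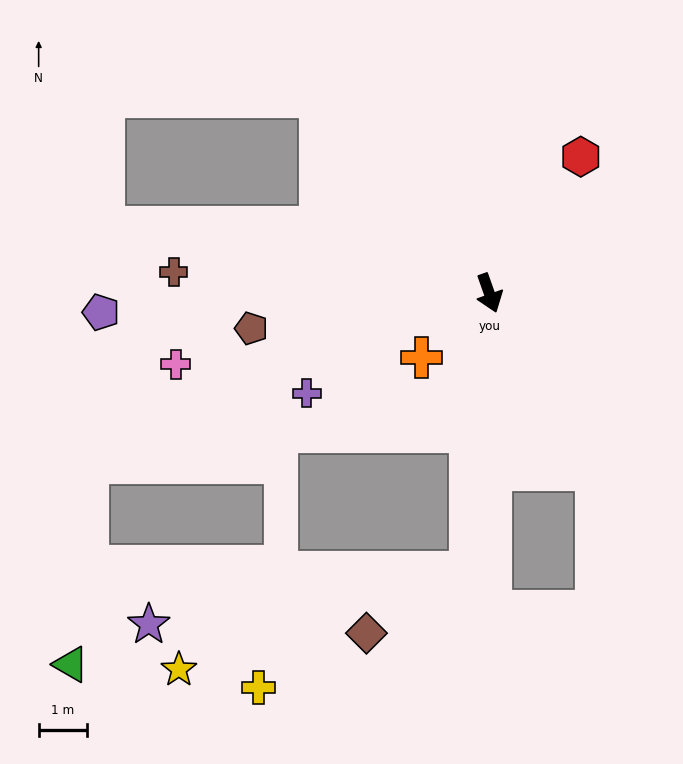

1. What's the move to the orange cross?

turn right 66°, forward 1.9 m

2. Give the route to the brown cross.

turn right 113°, forward 6.5 m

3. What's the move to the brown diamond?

blocked — turn right 23°, forward 5.8 m, then turn right 56°, forward 2.5 m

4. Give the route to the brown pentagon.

turn right 101°, forward 5.0 m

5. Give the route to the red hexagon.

turn left 127°, forward 3.4 m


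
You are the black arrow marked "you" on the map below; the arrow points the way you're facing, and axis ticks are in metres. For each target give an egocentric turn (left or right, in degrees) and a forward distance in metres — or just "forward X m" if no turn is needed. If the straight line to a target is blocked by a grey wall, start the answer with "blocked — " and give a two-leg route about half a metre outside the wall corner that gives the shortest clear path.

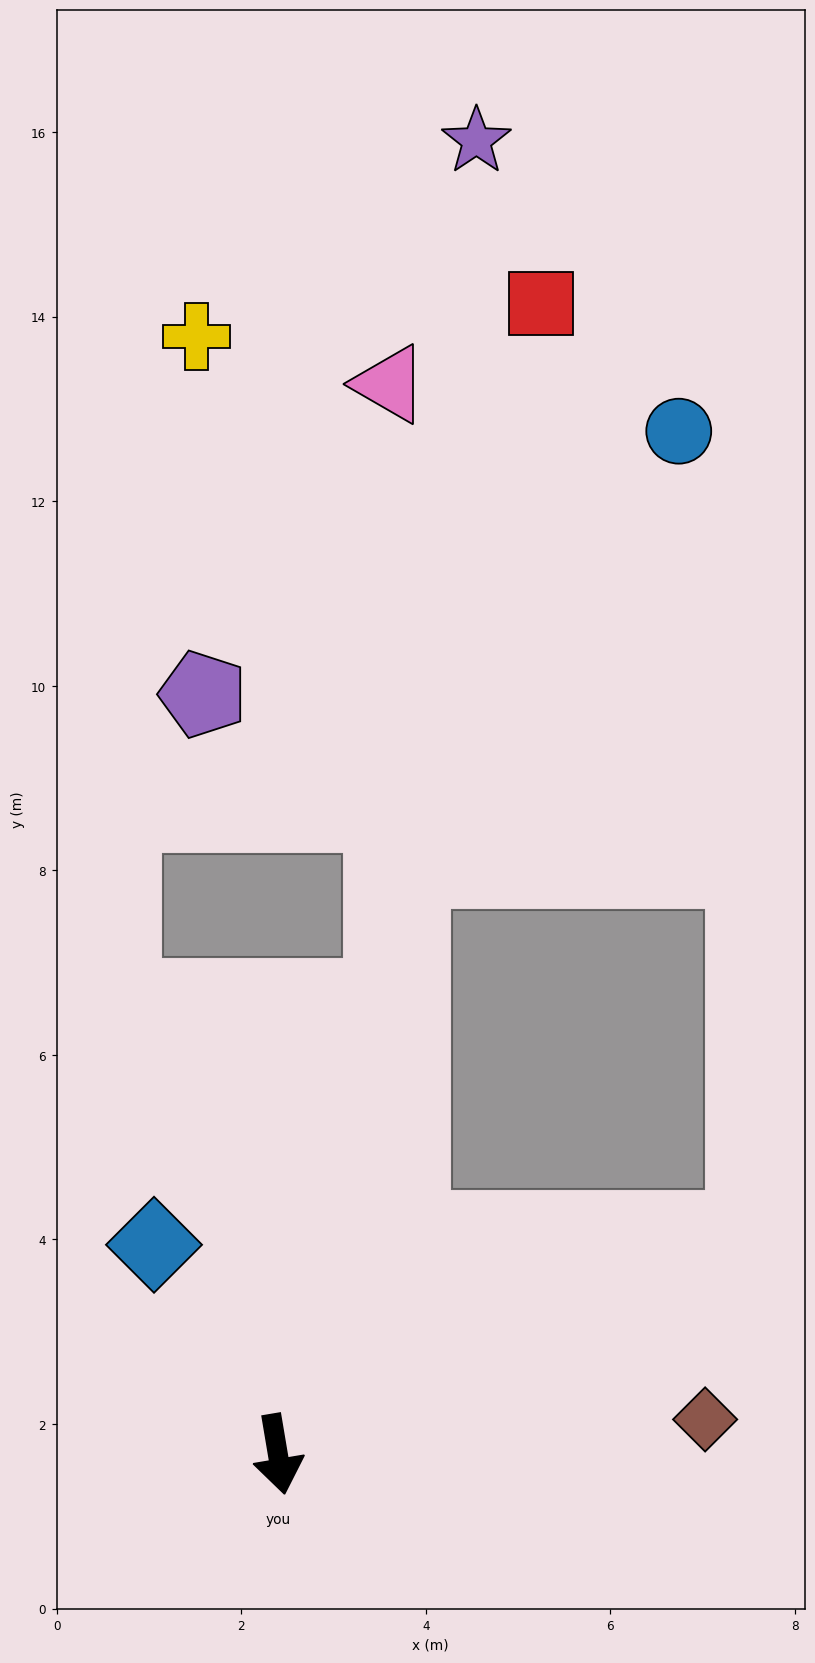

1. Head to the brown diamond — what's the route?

turn left 85°, forward 4.6 m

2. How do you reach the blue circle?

blocked — turn left 158°, forward 6.5 m, then turn right 19°, forward 5.6 m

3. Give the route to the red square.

turn left 158°, forward 12.8 m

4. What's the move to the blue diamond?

turn right 159°, forward 2.6 m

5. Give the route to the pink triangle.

blocked — turn left 157°, forward 5.1 m, then turn left 13°, forward 6.7 m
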